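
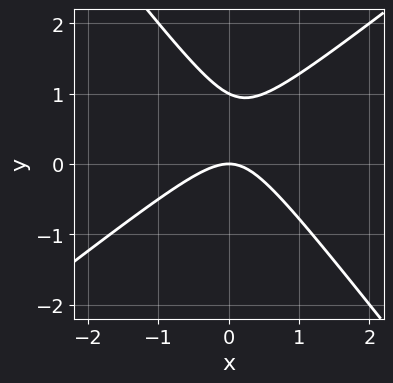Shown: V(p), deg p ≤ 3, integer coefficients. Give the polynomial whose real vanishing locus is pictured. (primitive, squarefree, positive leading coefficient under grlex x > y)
1. deg p = 2. The shape is more complex than any degree-1 curve.
2. Checking where it meets the axes: it meets the x-axis at x = 0 (among the integer gridlines); among the integer gridlines, it crosses the y-axis at y ∈ {0, 1}.
3. The integer polynomial consistent with all of this is the stated p.

2*x^2 - x*y - 2*y^2 + 2*y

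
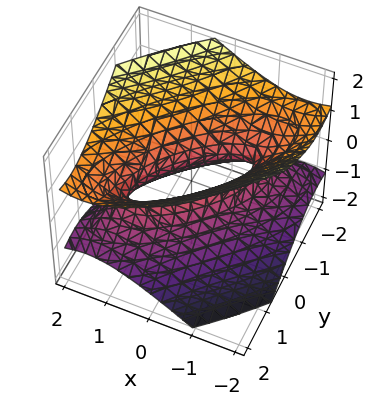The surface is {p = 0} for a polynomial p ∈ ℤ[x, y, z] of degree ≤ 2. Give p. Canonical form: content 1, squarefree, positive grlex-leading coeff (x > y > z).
2*x^2 - 3*x*y + 2*y^2 - 3*z^2 - 1

First, the degree is 2 — a generic line meets the surface in up to 2 points.
Next, reading off the gridlines: it misses every integer gridline on the z-axis.
Finally, assembling these constraints gives the stated polynomial.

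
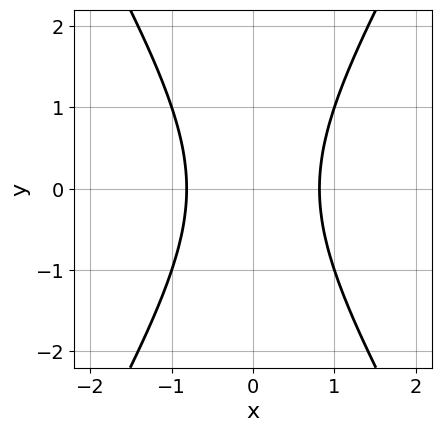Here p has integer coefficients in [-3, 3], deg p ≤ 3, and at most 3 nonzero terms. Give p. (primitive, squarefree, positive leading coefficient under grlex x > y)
(a) The degree is 2 — a generic line meets the curve in up to 2 points.
(b) Symmetries: mirror symmetry x ↦ −x ⇒ only even powers of x; mirror symmetry y ↦ −y ⇒ only even powers of y.
(c) Observable constraints: the curve avoids every integer y-axis point in the box.
(d) Assembling these constraints gives the stated polynomial.

3*x^2 - y^2 - 2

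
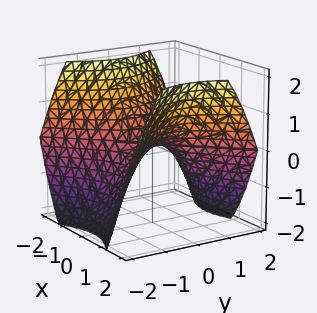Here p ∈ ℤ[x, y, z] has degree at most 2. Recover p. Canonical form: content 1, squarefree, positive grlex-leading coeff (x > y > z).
(a) deg p = 2. A saddle surface; a quadric.
(b) Symmetries: the y ↦ −y reflection is a symmetry, so y appears only in even powers; it's symmetric under x → −x, forcing even powers of x.
(c) Reading off the gridlines: it meets the y-axis at y = 0 (among the integer gridlines); it meets the x-axis at x = 0 (among the integer gridlines); one z-axis crossing is at z = 0.
(d) Assembling these constraints gives the stated polynomial.

2*x^2 - 2*y^2 - 3*z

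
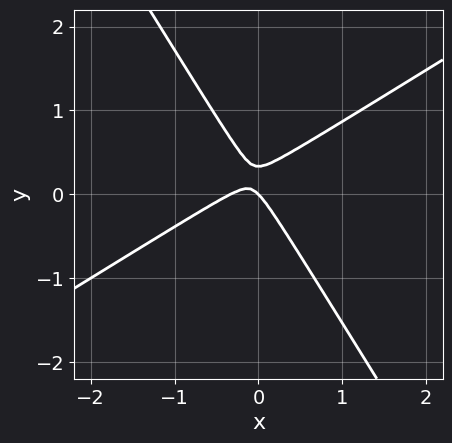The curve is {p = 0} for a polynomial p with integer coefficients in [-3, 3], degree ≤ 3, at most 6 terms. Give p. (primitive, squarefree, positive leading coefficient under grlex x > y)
deg p = 2. A generic line meets the curve in up to 2 points.
Reading off the gridlines: it crosses the x-axis at the gridline x = 0; it meets the y-axis at y = 0 (among the integer gridlines).
Putting this together gives p.

3*x^2 - 3*x*y - 3*y^2 + x + y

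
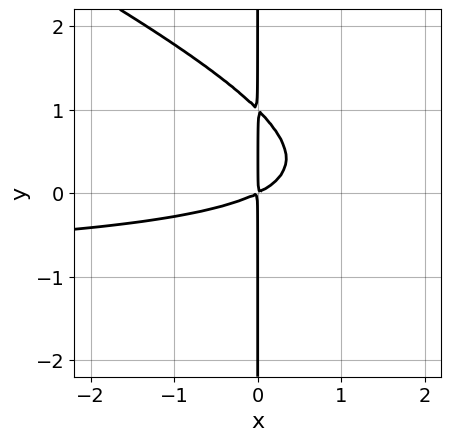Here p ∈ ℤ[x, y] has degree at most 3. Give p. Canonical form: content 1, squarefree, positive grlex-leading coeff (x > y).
1. Degree: no degree-2 curve has this shape, so deg p = 3.
2. From the visible intercepts: every point of the y-axis in the box is on the curve.
3. Solving for integer coefficients yields p as stated.

x^2*y + 2*x*y^2 + x^2 - 2*x*y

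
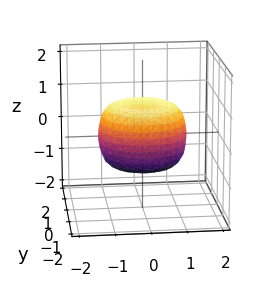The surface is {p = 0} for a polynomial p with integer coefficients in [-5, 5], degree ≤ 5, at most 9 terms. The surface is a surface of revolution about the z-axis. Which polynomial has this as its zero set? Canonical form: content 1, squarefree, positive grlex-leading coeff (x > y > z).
2*x^4 + 4*x^2*y^2 + 2*y^4 - 2*x^2 - 2*y^2 + 3*z^2 - 2

deg p = 4. A generic line meets the surface in up to 4 points.
Symmetries: rotational symmetry about the z-axis ⇒ p depends on x, y only through x² + y².
Checking where it meets the axes: a circular section at z = 0 has radius between 1 and 2.
The integer polynomial consistent with all of this is the stated p.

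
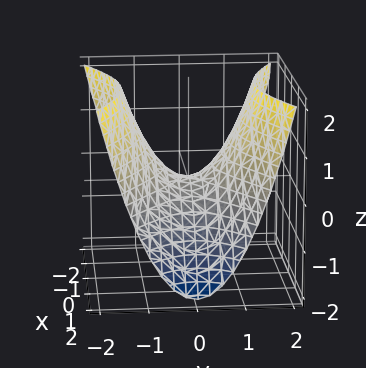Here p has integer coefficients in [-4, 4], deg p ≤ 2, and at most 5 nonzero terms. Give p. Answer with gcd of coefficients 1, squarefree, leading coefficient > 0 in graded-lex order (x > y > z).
Degree: a saddle surface; a quadric, so deg p = 2.
Symmetries: the x ↦ −x reflection is a symmetry, so x appears only in even powers; mirror symmetry y ↦ −y ⇒ only even powers of y.
Observable constraints: it crosses the z-axis at the gridline z = 0; it crosses the x-axis at the gridline x = 0; it meets the y-axis at y = 0 (among the integer gridlines).
The integer polynomial consistent with all of this is the stated p.

x^2 - 2*y^2 + 2*z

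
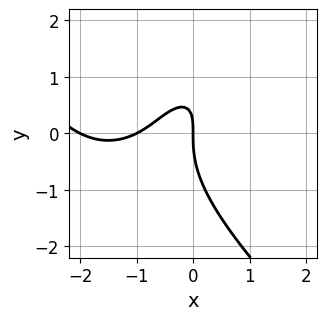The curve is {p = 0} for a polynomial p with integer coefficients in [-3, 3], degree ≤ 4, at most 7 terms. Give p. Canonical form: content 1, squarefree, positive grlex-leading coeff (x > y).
1. Degree: no degree-2 curve has this shape, so deg p = 3.
2. From the visible intercepts: it meets the y-axis at y = 0 (among the integer gridlines); the x-axis gridline crossings are at x ∈ {-2, -1, 0}.
3. The integer polynomial consistent with all of this is the stated p.

x^3 + y^3 + 3*x^2 - 2*x*y + 2*x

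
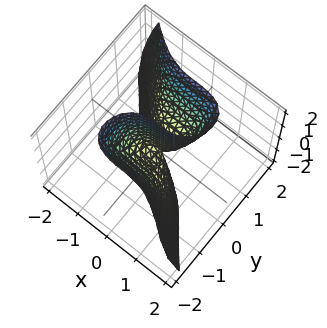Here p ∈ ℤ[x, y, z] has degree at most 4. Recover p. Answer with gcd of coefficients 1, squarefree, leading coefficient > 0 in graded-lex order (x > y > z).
First, degree: a generic line meets the surface in up to 3 points, so deg p = 3.
Then, from the visible intercepts: one y-axis crossing is at y = 0; the visible z-axis segment lies entirely on the surface; one x-axis crossing is at x = 0.
Finally, matching integer coefficients to the picture gives p.

x^3 + y^3 - y*z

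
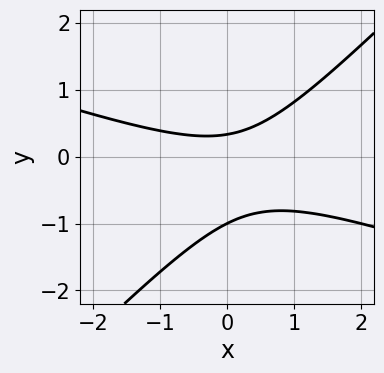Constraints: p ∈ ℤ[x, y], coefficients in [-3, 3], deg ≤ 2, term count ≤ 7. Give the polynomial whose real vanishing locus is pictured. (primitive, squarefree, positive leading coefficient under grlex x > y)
x^2 + 2*x*y - 3*y^2 - 2*y + 1

(a) Degree: a generic line meets the curve in up to 2 points, so deg p = 2.
(b) From the visible intercepts: it crosses the y-axis at the gridline y = -1; the curve avoids every integer x-axis point in the box.
(c) The integer polynomial consistent with all of this is the stated p.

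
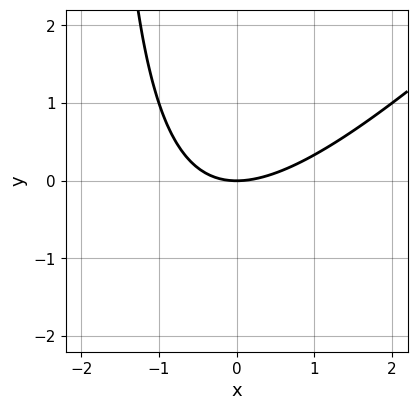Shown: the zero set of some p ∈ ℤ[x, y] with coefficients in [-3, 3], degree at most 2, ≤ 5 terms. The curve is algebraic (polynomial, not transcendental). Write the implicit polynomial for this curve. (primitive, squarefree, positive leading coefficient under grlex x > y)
x^2 - x*y - 2*y

First, deg p = 2. The shape is more complex than any degree-1 curve.
Then, against the integer gridlines: it meets the x-axis at x = 0 (among the integer gridlines); it meets the y-axis at y = 0 (among the integer gridlines).
Finally, fitting integer coefficients to these (and the overall shape) gives p.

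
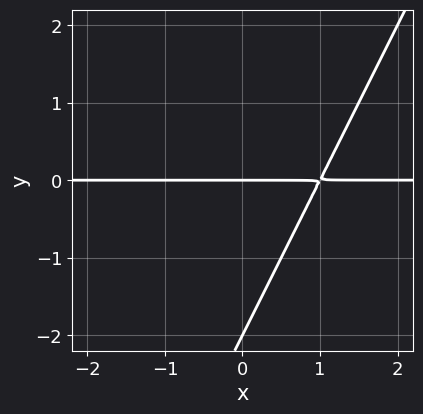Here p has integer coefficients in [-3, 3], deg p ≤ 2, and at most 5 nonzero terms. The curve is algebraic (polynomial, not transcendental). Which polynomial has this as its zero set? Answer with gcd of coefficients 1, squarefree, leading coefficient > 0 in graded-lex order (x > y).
First, the degree is 2 — a generic line meets the curve in up to 2 points.
Then, observable constraints: every point of the x-axis in the box is on the curve; the y-axis gridline crossings are at y ∈ {-2, 0}.
Finally, the integer polynomial consistent with all of this is the stated p.

2*x*y - y^2 - 2*y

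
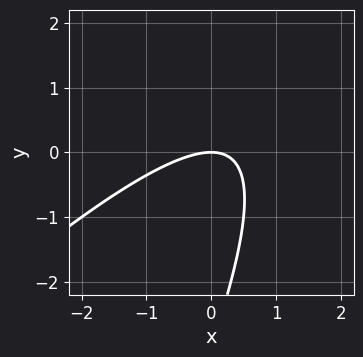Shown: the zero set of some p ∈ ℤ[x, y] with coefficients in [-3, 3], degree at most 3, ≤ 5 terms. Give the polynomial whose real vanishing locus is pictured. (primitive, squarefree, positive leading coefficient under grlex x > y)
2*x^2 - 3*x*y + y^2 + 3*y

First, deg p = 2. The shape is more complex than any degree-1 curve.
Next, from the axis intercepts and sections: it meets the x-axis at x = 0 (among the integer gridlines); it crosses the y-axis at the gridline y = 0.
Finally, matching integer coefficients to the picture gives p.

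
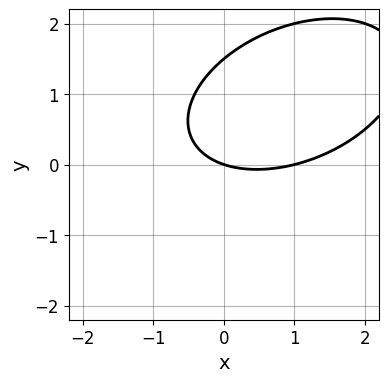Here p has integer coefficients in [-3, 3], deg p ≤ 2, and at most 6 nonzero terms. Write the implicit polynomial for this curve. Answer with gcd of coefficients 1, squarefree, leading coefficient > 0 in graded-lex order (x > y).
x^2 - x*y + 2*y^2 - x - 3*y

1. The degree is 2 — the shape is more complex than any degree-1 curve.
2. From the axis intercepts and sections: the x-axis gridline crossings are at x ∈ {0, 1}; one y-axis crossing is at y = 0.
3. Together with the visible shape, these determine p as stated.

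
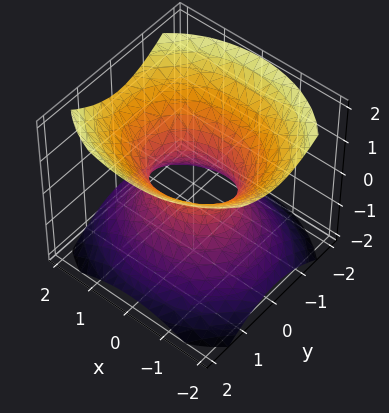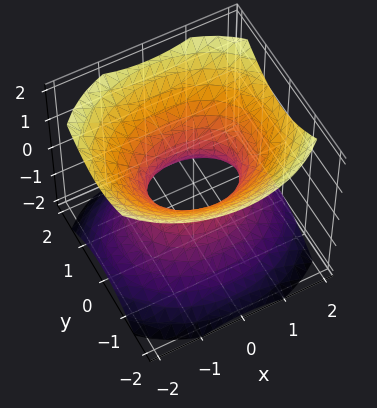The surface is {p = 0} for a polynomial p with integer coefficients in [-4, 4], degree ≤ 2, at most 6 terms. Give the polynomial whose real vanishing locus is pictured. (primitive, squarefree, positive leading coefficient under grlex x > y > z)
2*x^2 + 3*y^2 - 3*z^2 - 2

Degree: one connected sheet with a waist; a quadric, so deg p = 2.
Symmetries: mirror symmetry x ↦ −x ⇒ only even powers of x; the y ↦ −y reflection is a symmetry, so y appears only in even powers; the z ↦ −z reflection is a symmetry, so z appears only in even powers.
Checking where it meets the axes: no z-intercept at any integer in the box; among the integer gridlines, it crosses the x-axis at x ∈ {-1, 1}.
The integer polynomial consistent with all of this is the stated p.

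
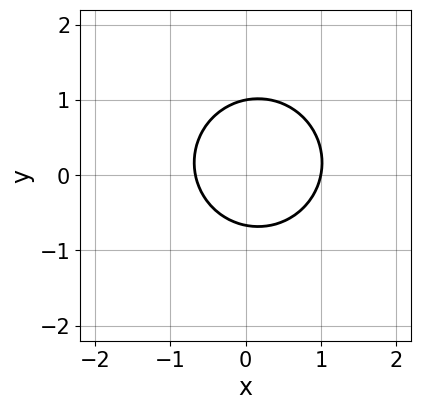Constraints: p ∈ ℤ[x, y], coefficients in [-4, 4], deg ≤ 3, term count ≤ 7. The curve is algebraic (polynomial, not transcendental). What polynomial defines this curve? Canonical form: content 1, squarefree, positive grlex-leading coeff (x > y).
First, degree: a generic line meets the curve in up to 2 points, so deg p = 2.
Then, from the visible intercepts: it meets the y-axis at y = 1 (among the integer gridlines); it crosses the x-axis at the gridline x = 1.
Finally, together with the visible shape, these determine p as stated.

3*x^2 + 3*y^2 - x - y - 2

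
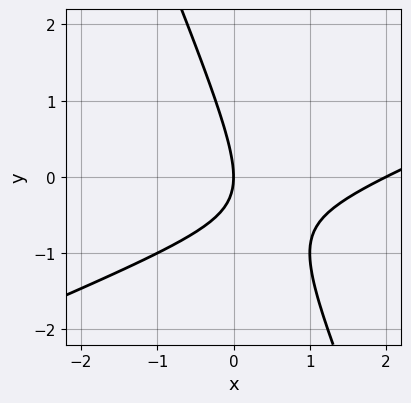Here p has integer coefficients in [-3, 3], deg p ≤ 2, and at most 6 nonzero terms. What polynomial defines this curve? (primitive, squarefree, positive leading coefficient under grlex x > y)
(a) The degree is 2 — a generic line meets the curve in up to 2 points.
(b) Checking where it meets the axes: among the integer gridlines, it crosses the x-axis at x ∈ {0, 2}; it meets the y-axis at y = 0 (among the integer gridlines).
(c) These observations pin down the coefficients.

x^2 - 2*x*y - y^2 - 2*x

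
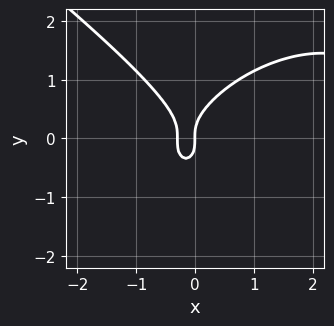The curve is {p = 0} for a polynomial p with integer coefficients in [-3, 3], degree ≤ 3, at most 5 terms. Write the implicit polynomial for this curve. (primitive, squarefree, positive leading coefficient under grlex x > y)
x^3 + 2*y^3 - 3*x^2 - x

1. Degree: a generic line meets the curve in up to 3 points, so deg p = 3.
2. Observable constraints: one y-axis crossing is at y = 0; it crosses the x-axis at the gridline x = 0.
3. Putting this together gives p.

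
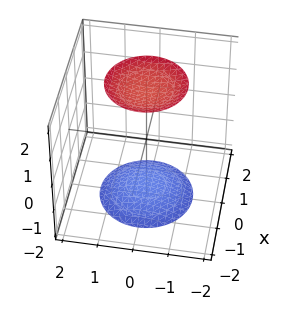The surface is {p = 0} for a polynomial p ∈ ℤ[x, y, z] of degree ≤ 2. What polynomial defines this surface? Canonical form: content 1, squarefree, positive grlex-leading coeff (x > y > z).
(a) There are 2 components.
(b) Degree: two sheets facing apart; a quadric, so deg p = 2.
(c) Symmetries: mirror symmetry z ↦ −z ⇒ only even powers of z; rotational symmetry about the z-axis ⇒ p depends on x, y only through x² + y².
(d) From the axis intercepts and sections: the surface avoids every integer x-axis point in the box; a circular section at z = 2 has radius exactly 1; no y-intercept at any integer in the box.
(e) Matching integer coefficients to the picture gives p.

x^2 + y^2 - z^2 + 3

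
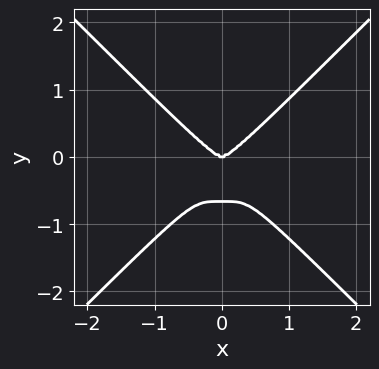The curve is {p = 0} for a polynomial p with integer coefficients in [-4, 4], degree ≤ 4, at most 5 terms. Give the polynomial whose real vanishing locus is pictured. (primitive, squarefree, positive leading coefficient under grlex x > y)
3*x^4 - 3*y^4 - 2*y^3

deg p = 4.
Symmetries: it's symmetric under x → −x, forcing even powers of x.
Reading off the gridlines: one x-axis crossing is at x = 0; it crosses the y-axis at the gridline y = 0.
The integer polynomial consistent with all of this is the stated p.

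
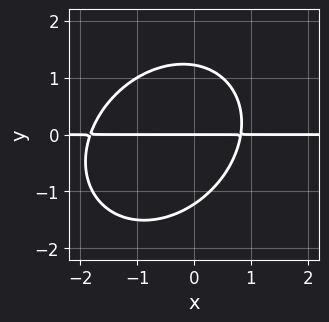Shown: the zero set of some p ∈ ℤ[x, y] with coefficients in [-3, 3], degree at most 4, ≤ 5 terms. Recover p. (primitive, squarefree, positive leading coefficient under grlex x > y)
2*x^2*y - x*y^2 + 2*y^3 + 2*x*y - 3*y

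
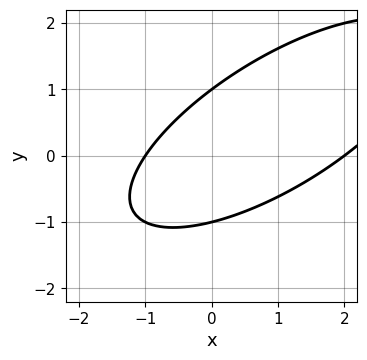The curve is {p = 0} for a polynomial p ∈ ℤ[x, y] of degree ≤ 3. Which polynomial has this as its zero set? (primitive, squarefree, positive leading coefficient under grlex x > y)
x^2 - 2*x*y + 2*y^2 - x - 2

First, the degree is 2 — no degree-1 curve has this shape.
Next, reading off the gridlines: among the integer gridlines, it crosses the y-axis at y ∈ {-1, 1}; among the integer gridlines, it crosses the x-axis at x ∈ {-1, 2}.
Finally, solving for integer coefficients yields p as stated.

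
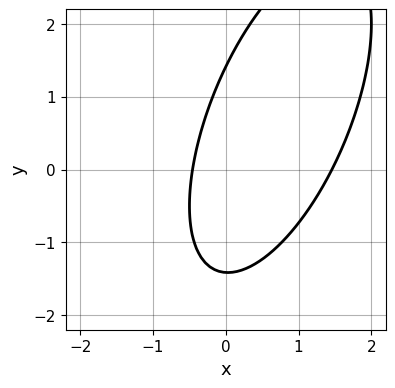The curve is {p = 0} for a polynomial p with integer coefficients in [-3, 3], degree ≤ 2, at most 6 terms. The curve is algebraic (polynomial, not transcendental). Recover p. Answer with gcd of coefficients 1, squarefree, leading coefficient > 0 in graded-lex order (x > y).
(a) Degree: the shape is more complex than any degree-1 curve, so deg p = 2.
(b) Matching integer coefficients to the picture gives p.

3*x^2 - 2*x*y + y^2 - 3*x - 2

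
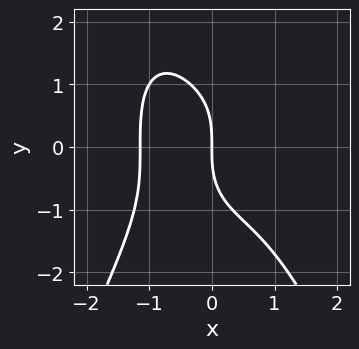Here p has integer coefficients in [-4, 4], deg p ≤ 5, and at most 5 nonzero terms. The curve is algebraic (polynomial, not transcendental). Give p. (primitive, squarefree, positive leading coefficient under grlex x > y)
2*x^4 + y^3 + 3*x

1. Degree: the shape is more complex than any degree-3 curve, so deg p = 4.
2. Observable constraints: one y-axis crossing is at y = 0; it crosses the x-axis at the gridline x = 0.
3. These observations pin down the coefficients.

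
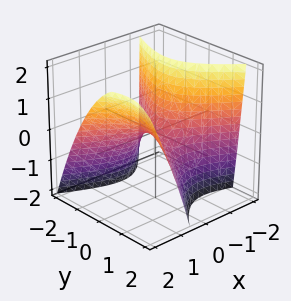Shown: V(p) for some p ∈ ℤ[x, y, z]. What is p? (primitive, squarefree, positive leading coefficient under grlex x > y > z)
1. deg p = 2. The shape is more complex than any degree-1 surface.
2. Checking where it meets the axes: it crosses the z-axis at the gridline z = 0; it crosses the y-axis at the gridline y = 0; it meets the x-axis at x = 0 (among the integer gridlines).
3. Solving for integer coefficients yields p as stated.

3*x^2 + 3*x*y - 2*x*z - 3*y^2 - 3*z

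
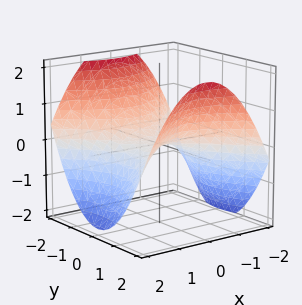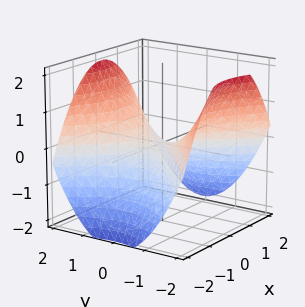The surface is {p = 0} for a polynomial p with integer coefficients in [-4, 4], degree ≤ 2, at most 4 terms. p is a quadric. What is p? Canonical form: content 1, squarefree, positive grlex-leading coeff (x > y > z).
x^2 - y^2 + 2*z

1. The degree is 2 — a saddle surface; a quadric.
2. Symmetries: mirror symmetry y ↦ −y ⇒ only even powers of y; the x ↦ −x reflection is a symmetry, so x appears only in even powers.
3. Reading off the gridlines: it crosses the z-axis at the gridline z = 0; it meets the y-axis at y = 0 (among the integer gridlines); one x-axis crossing is at x = 0.
4. Matching integer coefficients to the picture gives p.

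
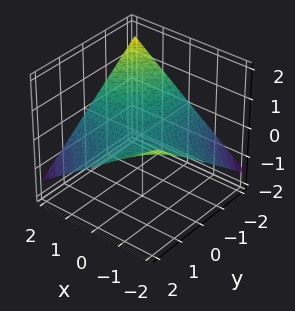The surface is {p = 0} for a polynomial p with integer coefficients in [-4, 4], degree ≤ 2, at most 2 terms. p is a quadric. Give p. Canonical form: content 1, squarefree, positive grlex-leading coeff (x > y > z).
x*y + 3*z

(a) Degree: a saddle surface; a quadric, so deg p = 2.
(b) Checking where it meets the axes: it crosses the z-axis at the gridline z = 0; the visible y-axis segment lies entirely on the surface; every point of the x-axis in the box is on the surface.
(c) Putting this together gives p.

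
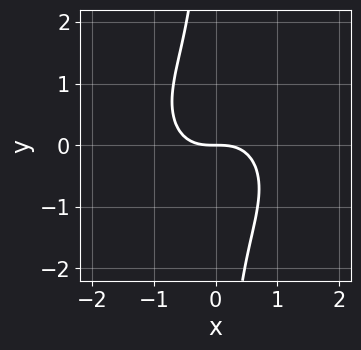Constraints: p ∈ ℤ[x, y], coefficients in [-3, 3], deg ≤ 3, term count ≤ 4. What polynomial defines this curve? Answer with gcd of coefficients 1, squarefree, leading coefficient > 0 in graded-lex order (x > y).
x^3 + x*y^2 + y

(a) Degree: a generic line meets the curve in up to 3 points, so deg p = 3.
(b) Against the integer gridlines: it meets the y-axis at y = 0 (among the integer gridlines); one x-axis crossing is at x = 0.
(c) Together with the visible shape, these determine p as stated.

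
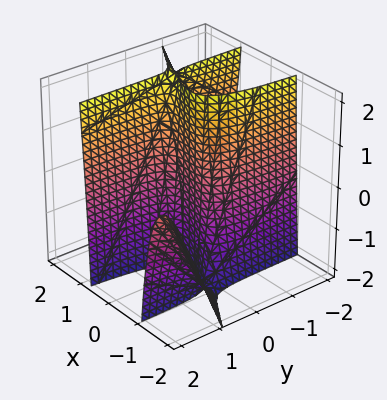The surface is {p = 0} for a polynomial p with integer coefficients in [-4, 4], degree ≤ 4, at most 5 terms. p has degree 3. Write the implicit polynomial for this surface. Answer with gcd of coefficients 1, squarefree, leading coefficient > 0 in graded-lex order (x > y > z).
2*x^3 + 3*x^2*y - x^2*z - 3*y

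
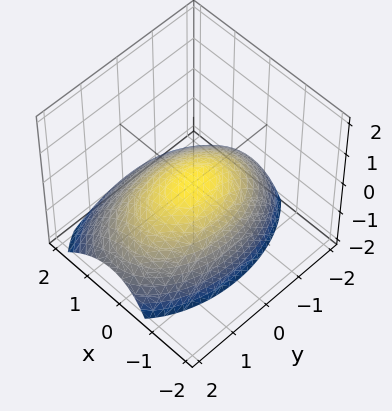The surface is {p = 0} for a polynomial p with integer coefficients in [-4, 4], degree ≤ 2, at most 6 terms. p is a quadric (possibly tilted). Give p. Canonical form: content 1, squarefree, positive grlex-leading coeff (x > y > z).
(a) The degree is 2 — a generic line meets the surface in up to 2 points.
(b) From the axis intercepts and sections: it crosses the x-axis at the gridline x = 0; one y-axis crossing is at y = 0.
(c) Matching integer coefficients to the picture gives p.

2*x^2 + x*z + y^2 + 3*z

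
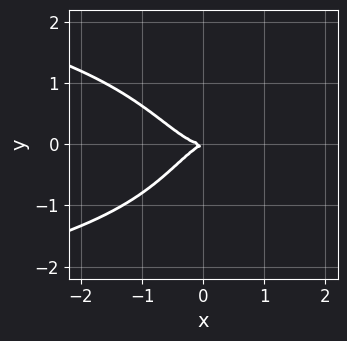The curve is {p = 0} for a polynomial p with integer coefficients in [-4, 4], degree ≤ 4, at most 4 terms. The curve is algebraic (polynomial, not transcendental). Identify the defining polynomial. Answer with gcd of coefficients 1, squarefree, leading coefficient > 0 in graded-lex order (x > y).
3*x^2*y^2 + 3*x^3 - x*y + 3*y^2

(a) Degree: a generic line meets the curve in up to 4 points, so deg p = 4.
(b) From the axis intercepts and sections: it meets the x-axis at x = 0 (among the integer gridlines); one y-axis crossing is at y = 0.
(c) Assembling these constraints gives the stated polynomial.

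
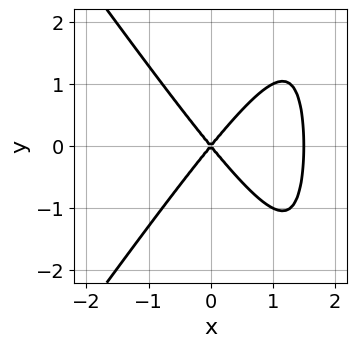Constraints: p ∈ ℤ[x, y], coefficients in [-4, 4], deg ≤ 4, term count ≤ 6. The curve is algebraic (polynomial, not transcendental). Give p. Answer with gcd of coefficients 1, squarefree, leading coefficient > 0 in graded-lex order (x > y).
Degree: a generic line meets the curve in up to 3 points, so deg p = 3.
Symmetries: it's symmetric under y → −y, forcing even powers of y.
Reading off the gridlines: it meets the x-axis at x = 0 (among the integer gridlines); it meets the y-axis at y = 0 (among the integer gridlines).
Together with the visible shape, these determine p as stated.

2*x^3 - x*y^2 - 3*x^2 + 2*y^2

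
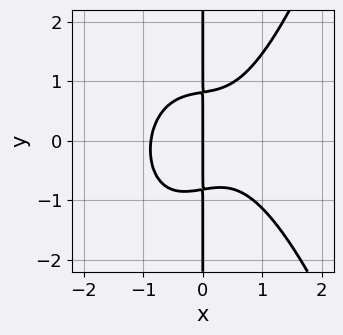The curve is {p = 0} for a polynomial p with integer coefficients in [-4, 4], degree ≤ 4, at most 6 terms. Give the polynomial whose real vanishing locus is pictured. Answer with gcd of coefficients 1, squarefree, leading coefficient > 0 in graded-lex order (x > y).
(a) deg p = 4.
(b) Against the integer gridlines: the visible y-axis segment lies entirely on the curve; it crosses the x-axis at the gridline x = 0.
(c) These observations pin down the coefficients.

3*x^4 + x^2*y - 3*x*y^2 + 2*x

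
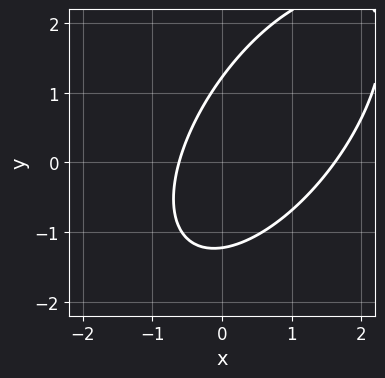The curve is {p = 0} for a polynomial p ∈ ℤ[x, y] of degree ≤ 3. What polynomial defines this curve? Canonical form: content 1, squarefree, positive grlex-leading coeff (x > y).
1. Degree: the shape is more complex than any degree-1 curve, so deg p = 2.
2. The integer polynomial consistent with all of this is the stated p.

3*x^2 - 3*x*y + 2*y^2 - 3*x - 3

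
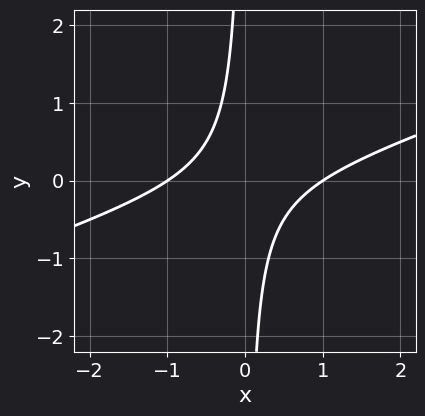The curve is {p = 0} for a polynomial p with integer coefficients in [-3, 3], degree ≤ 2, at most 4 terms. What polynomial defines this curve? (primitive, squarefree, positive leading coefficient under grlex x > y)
deg p = 2. No degree-1 curve has this shape.
Checking where it meets the axes: the x-axis gridline crossings are at x ∈ {-1, 1}; it misses every integer gridline on the y-axis.
Solving for integer coefficients yields p as stated.

x^2 - 3*x*y - 1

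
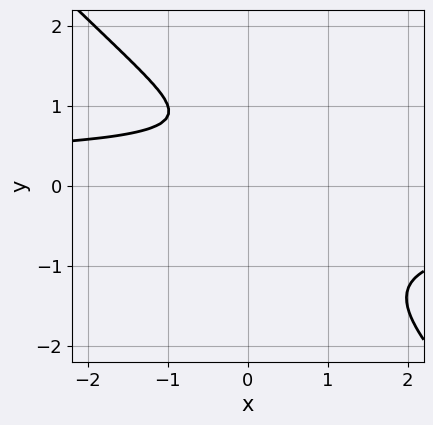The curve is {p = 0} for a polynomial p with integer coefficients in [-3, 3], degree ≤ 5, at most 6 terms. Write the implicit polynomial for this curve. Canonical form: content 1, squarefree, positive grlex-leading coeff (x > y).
3*x*y^3 + 3*y^4 - 2*y + 2

(a) deg p = 4. No degree-3 curve has this shape.
(b) Against the integer gridlines: no x-intercept at any integer in the box; it misses every integer gridline on the y-axis.
(c) Matching integer coefficients to the picture gives p.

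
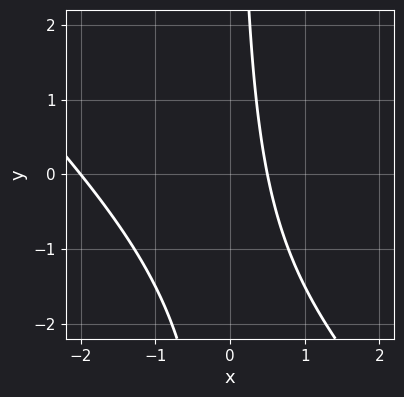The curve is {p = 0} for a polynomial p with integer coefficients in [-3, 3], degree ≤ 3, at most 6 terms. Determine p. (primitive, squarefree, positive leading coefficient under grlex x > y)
1. Degree: a generic line meets the curve in up to 2 points, so deg p = 2.
2. Against the integer gridlines: no y-intercept at any integer in the box; it meets the x-axis at x = -2 (among the integer gridlines).
3. Putting this together gives p.

2*x^2 + 2*x*y + 3*x - 2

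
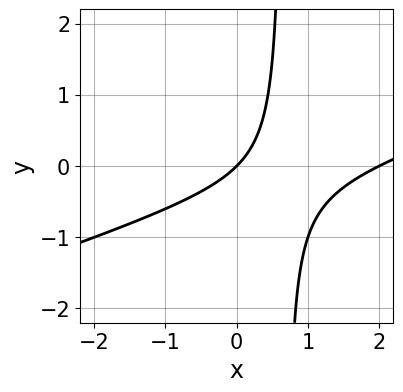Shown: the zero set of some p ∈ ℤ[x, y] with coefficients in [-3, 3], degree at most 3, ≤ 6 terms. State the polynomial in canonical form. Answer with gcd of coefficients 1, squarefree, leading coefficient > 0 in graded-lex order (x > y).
x^2 - 3*x*y - 2*x + 2*y

The degree is 2 — no degree-1 curve has this shape.
Against the integer gridlines: the x-axis gridline crossings are at x ∈ {0, 2}; it meets the y-axis at y = 0 (among the integer gridlines).
Putting this together gives p.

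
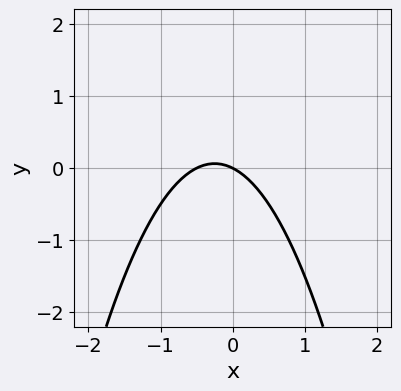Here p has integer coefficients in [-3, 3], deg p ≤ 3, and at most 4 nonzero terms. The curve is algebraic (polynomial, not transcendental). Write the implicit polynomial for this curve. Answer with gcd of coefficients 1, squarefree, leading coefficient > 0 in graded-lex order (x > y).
2*x^2 + x + 2*y

(a) Degree: a generic line meets the curve in up to 2 points, so deg p = 2.
(b) Reading off the gridlines: it crosses the x-axis at the gridline x = 0; it crosses the y-axis at the gridline y = 0.
(c) These observations pin down the coefficients.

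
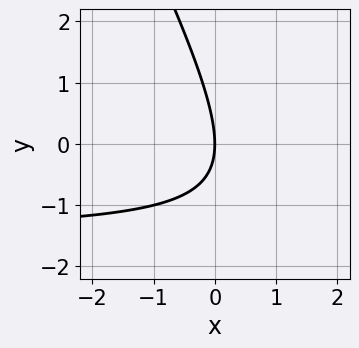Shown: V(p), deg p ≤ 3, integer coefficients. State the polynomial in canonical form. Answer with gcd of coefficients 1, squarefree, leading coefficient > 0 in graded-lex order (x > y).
2*x*y + y^2 + 3*x

First, deg p = 2. No degree-1 curve has this shape.
Then, checking where it meets the axes: it crosses the x-axis at the gridline x = 0; one y-axis crossing is at y = 0.
Finally, solving for integer coefficients yields p as stated.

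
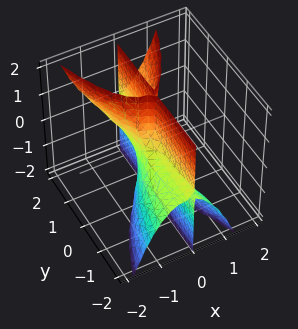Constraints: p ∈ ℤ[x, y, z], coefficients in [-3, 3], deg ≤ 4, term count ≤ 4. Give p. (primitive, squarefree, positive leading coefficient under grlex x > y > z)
(a) There are 3 components. They look like related sheets of one shape, so recover p as a whole.
(b) deg p = 3. The shape is more complex than any degree-2 surface.
(c) Against the integer gridlines: the visible y-axis segment lies entirely on the surface; the visible z-axis segment lies entirely on the surface.
(d) The integer polynomial consistent with all of this is the stated p.

2*x^3 - x*y*z + x^2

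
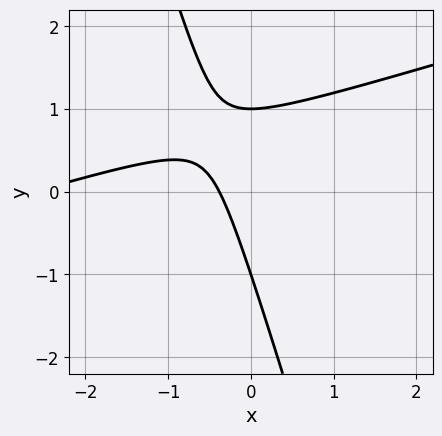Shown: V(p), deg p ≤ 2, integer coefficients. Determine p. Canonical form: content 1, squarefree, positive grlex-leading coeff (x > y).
x^2 - 3*x*y - y^2 + 3*x + 1

(a) Degree: no degree-1 curve has this shape, so deg p = 2.
(b) Observable constraints: the y-axis gridline crossings are at y ∈ {-1, 1}.
(c) Fitting integer coefficients to these (and the overall shape) gives p.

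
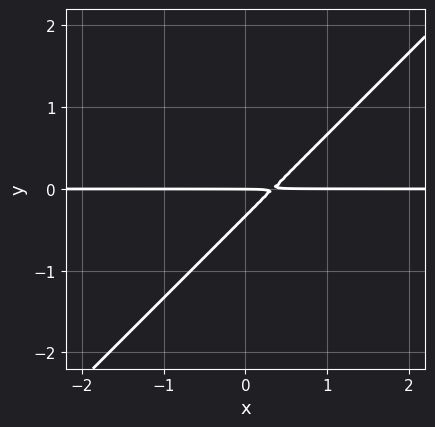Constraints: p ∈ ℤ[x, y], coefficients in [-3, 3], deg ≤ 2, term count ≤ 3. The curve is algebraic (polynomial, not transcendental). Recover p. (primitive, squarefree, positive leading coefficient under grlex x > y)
The degree is 2 — a generic line meets the curve in up to 2 points.
Observable constraints: one y-axis crossing is at y = 0; the visible x-axis segment lies entirely on the curve.
The integer polynomial consistent with all of this is the stated p.

3*x*y - 3*y^2 - y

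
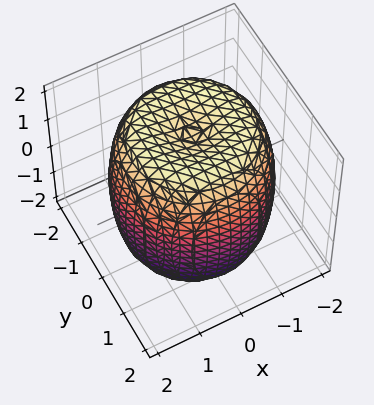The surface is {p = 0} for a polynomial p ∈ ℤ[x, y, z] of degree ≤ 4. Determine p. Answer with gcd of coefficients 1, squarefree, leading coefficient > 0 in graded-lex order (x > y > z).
First, degree: the shape is more complex than any degree-3 surface, so deg p = 4.
Next, symmetries: rotational symmetry about the z-axis ⇒ p depends on x, y only through x² + y².
Next, checking where it meets the axes: a circular section at z = 0 has radius between 1 and 2.
Finally, putting this together gives p.

x^4 + 2*x^2*y^2 + y^4 - 2*x^2 - 2*y^2 + z^2 - 3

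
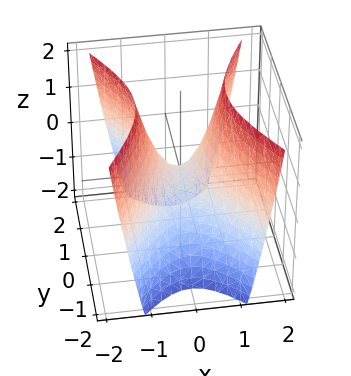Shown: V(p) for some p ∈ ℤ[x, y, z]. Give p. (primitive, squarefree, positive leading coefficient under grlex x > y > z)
2*x^2 - y^2 - z

(a) deg p = 2. A saddle surface; a quadric.
(b) Symmetries: mirror symmetry x ↦ −x ⇒ only even powers of x; the y ↦ −y reflection is a symmetry, so y appears only in even powers.
(c) Checking where it meets the axes: one x-axis crossing is at x = 0; it crosses the y-axis at the gridline y = 0.
(d) Assembling these constraints gives the stated polynomial.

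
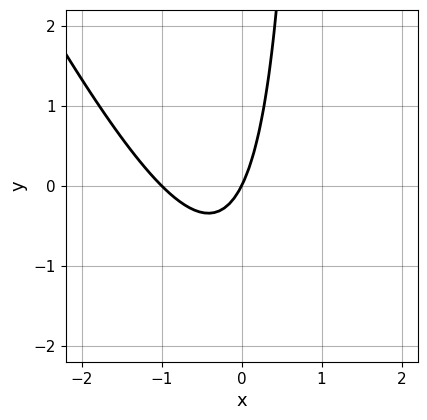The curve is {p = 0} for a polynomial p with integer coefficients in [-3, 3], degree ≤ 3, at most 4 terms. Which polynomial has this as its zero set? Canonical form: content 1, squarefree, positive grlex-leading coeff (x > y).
1. Degree: a generic line meets the curve in up to 2 points, so deg p = 2.
2. From the axis intercepts and sections: the x-axis gridline crossings are at x ∈ {-1, 0}; it crosses the y-axis at the gridline y = 0.
3. The integer polynomial consistent with all of this is the stated p.

2*x^2 + x*y + 2*x - y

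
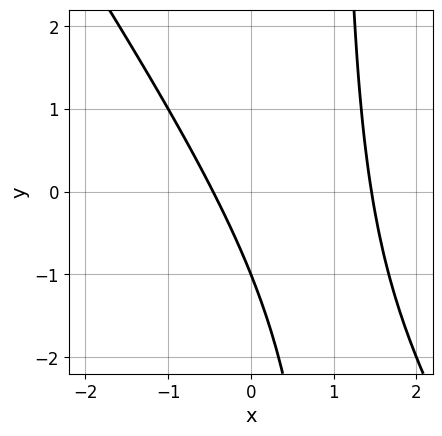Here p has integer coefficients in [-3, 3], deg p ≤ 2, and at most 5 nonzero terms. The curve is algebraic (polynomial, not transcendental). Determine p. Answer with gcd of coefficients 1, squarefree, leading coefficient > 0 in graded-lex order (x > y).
Degree: the shape is more complex than any degree-1 curve, so deg p = 2.
Observable constraints: it crosses the y-axis at the gridline y = -1.
These observations pin down the coefficients.

3*x^2 + 2*x*y - 3*x - 2*y - 2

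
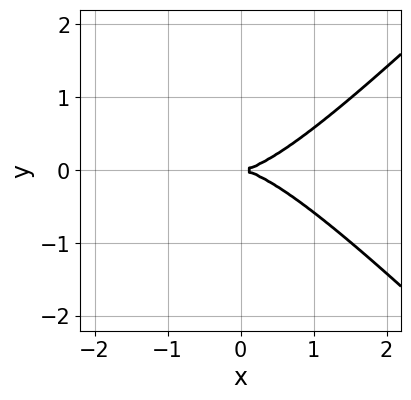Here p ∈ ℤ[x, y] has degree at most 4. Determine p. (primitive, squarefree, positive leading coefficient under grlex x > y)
(a) The degree is 3 — no degree-2 curve has this shape.
(b) Symmetries: the y ↦ −y reflection is a symmetry, so y appears only in even powers.
(c) Against the integer gridlines: one y-axis crossing is at y = 0; it crosses the x-axis at the gridline x = 0.
(d) Assembling these constraints gives the stated polynomial.

x^3 - x*y^2 - 2*y^2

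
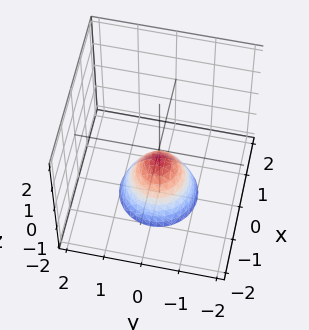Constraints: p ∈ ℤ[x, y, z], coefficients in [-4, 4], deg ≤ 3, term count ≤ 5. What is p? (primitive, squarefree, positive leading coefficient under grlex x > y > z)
First, deg p = 2.
Next, by symmetry, every cross-section ⟂ z is a circle, so x, y appear only via x² + y².
Then, checking where it meets the axes: it misses every integer gridline on the y-axis; the surface avoids every integer x-axis point in the box.
Finally, putting this together gives p.

3*x^2 + 3*y^2 + 2*z + 1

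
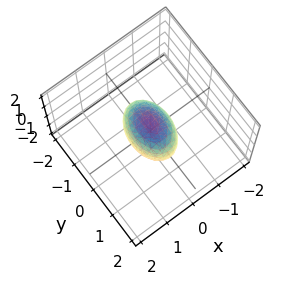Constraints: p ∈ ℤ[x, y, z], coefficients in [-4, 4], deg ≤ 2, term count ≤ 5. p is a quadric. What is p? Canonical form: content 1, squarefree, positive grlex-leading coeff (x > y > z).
2*x^2 + y^2 + z^2 - 1

The degree is 2 — a closed, bounded, convex surface; a quadric.
Symmetries: mirror symmetry x ↦ −x ⇒ only even powers of x; it's symmetric under y → −y, forcing even powers of y; it's symmetric under z → −z, forcing even powers of z.
Observable constraints: the z-axis gridline crossings are at z ∈ {-1, 1}; among the integer gridlines, it crosses the y-axis at y ∈ {-1, 1}.
Assembling these constraints gives the stated polynomial.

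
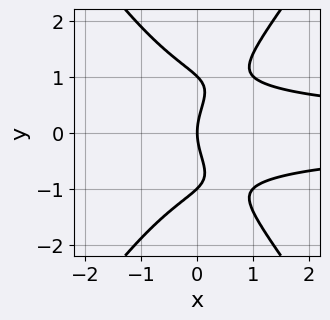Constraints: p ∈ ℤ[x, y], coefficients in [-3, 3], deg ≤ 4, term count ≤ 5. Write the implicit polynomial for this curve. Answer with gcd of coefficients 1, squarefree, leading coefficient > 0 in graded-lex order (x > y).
2*x^2*y^2 - y^4 + y^2 - 2*x

1. The degree is 4 — a generic line meets the curve in up to 4 points.
2. Symmetries: the y ↦ −y reflection is a symmetry, so y appears only in even powers.
3. Checking where it meets the axes: the y-axis gridline crossings are at y ∈ {-1, 0, 1}; it meets the x-axis at x = 0 (among the integer gridlines).
4. Solving for integer coefficients yields p as stated.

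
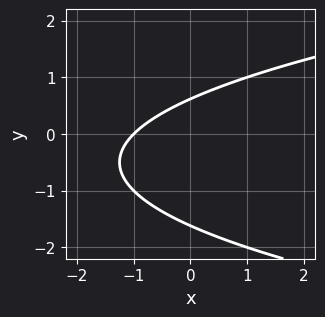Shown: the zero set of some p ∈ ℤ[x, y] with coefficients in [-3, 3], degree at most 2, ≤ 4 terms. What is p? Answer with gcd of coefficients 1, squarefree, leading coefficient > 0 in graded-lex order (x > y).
(a) deg p = 2. The shape is more complex than any degree-1 curve.
(b) Reading off the gridlines: it crosses the x-axis at the gridline x = -1.
(c) Together with the visible shape, these determine p as stated.

y^2 - x + y - 1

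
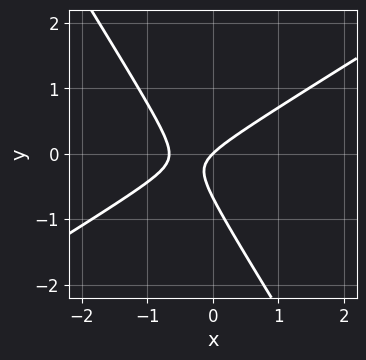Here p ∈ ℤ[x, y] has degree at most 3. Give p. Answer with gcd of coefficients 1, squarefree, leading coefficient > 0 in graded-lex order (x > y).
3*x^2 - 3*x*y - 3*y^2 + 2*x - 2*y

1. The degree is 2 — a generic line meets the curve in up to 2 points.
2. From the visible intercepts: one y-axis crossing is at y = 0; it meets the x-axis at x = 0 (among the integer gridlines).
3. Putting this together gives p.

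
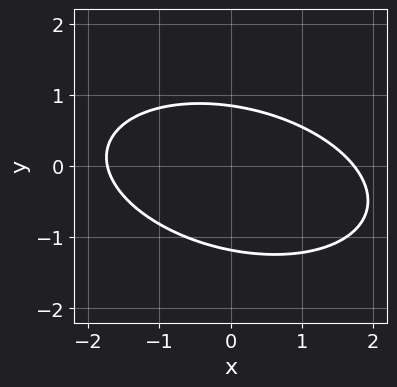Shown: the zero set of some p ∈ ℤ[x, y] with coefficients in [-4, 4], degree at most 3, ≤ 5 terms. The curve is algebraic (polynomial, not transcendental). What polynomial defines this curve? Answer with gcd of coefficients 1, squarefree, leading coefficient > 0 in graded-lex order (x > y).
First, degree: a generic line meets the curve in up to 2 points, so deg p = 2.
Finally, putting this together gives p.

x^2 + x*y + 3*y^2 + y - 3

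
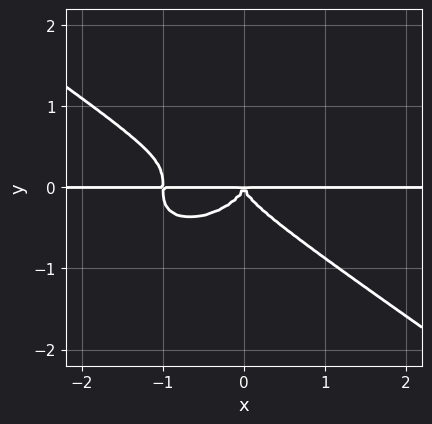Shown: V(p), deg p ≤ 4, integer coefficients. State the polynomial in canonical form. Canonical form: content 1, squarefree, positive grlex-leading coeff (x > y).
1. deg p = 4. A generic line meets the curve in up to 4 points.
2. From the axis intercepts and sections: every point of the x-axis in the box is on the curve.
3. Fitting integer coefficients to these (and the overall shape) gives p.

x^3*y + 3*y^4 + x^2*y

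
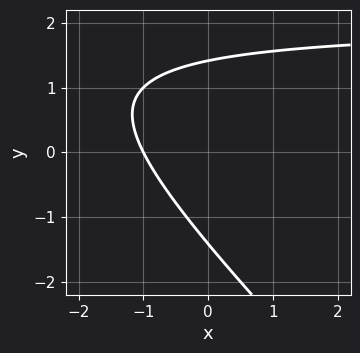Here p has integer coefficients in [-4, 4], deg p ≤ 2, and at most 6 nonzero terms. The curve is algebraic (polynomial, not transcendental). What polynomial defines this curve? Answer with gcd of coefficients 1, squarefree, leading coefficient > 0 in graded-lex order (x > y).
The degree is 2 — the shape is more complex than any degree-1 curve.
Checking where it meets the axes: it crosses the x-axis at the gridline x = -1.
Solving for integer coefficients yields p as stated.

x*y + y^2 - 2*x - 2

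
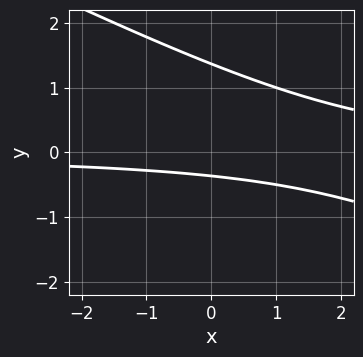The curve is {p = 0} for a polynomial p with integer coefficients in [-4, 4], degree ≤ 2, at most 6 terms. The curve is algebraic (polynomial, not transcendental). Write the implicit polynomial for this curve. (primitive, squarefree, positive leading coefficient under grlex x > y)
(a) The degree is 2 — no degree-1 curve has this shape.
(b) From the axis intercepts and sections: the curve avoids every integer x-axis point in the box.
(c) Matching integer coefficients to the picture gives p.

x*y + 2*y^2 - 2*y - 1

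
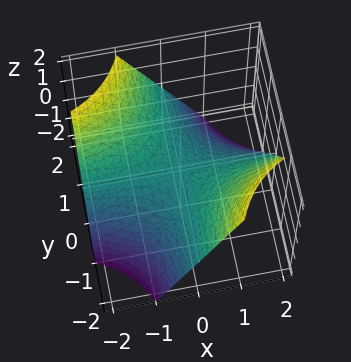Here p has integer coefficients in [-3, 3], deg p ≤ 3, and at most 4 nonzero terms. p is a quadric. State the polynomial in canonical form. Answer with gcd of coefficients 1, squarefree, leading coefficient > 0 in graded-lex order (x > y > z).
(a) The degree is 2 — a hyperbolic paraboloid; a quadric.
(b) Reading off the gridlines: the visible y-axis segment lies entirely on the surface; every point of the x-axis in the box is on the surface; it meets the z-axis at z = 0 (among the integer gridlines).
(c) Matching integer coefficients to the picture gives p.

x*y + z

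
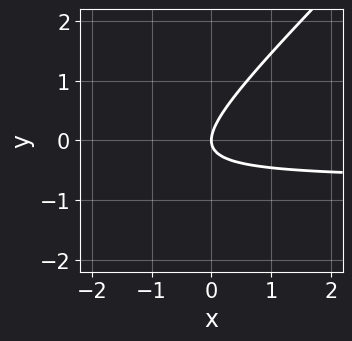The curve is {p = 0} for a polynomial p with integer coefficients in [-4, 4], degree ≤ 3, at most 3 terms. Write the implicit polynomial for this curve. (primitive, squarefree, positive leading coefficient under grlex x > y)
3*x*y - 3*y^2 + 2*x

deg p = 2.
Checking where it meets the axes: it meets the y-axis at y = 0 (among the integer gridlines); it crosses the x-axis at the gridline x = 0.
Solving for integer coefficients yields p as stated.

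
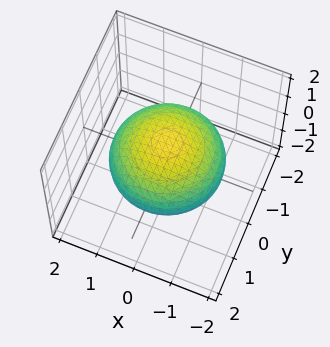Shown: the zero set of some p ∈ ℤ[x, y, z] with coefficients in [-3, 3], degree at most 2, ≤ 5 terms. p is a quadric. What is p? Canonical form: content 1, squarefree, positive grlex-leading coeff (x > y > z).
1. deg p = 2. A closed, bounded, convex surface; a quadric.
2. Symmetries: mirror symmetry z ↦ −z ⇒ only even powers of z; every cross-section ⟂ z is a circle, so x, y appear only via x² + y².
3. From the visible intercepts: the z-axis gridline crossings are at z ∈ {-1, 1}; a circular section at z = 0 has radius between 1 and 2.
4. Assembling these constraints gives the stated polynomial.

x^2 + y^2 + 2*z^2 - 2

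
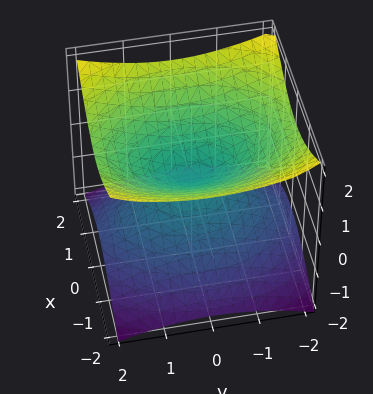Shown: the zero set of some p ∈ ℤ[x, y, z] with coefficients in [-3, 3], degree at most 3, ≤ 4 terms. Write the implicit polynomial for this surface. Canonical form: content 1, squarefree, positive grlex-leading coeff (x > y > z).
Degree: a double cone through the origin; a quadric, so deg p = 2.
Symmetries: mirror symmetry z ↦ −z ⇒ only even powers of z; mirror symmetry x ↦ −x ⇒ only even powers of x; the y ↦ −y reflection is a symmetry, so y appears only in even powers.
Observable constraints: one y-axis crossing is at y = 0; it crosses the z-axis at the gridline z = 0.
Assembling these constraints gives the stated polynomial.

2*x^2 + y^2 - 3*z^2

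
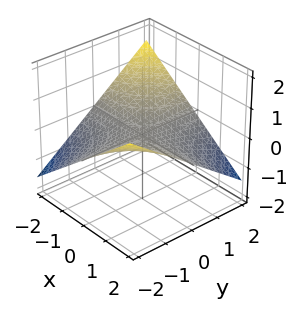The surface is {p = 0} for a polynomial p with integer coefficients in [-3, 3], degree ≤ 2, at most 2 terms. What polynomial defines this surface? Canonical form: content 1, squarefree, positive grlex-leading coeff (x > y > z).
x*y + 3*z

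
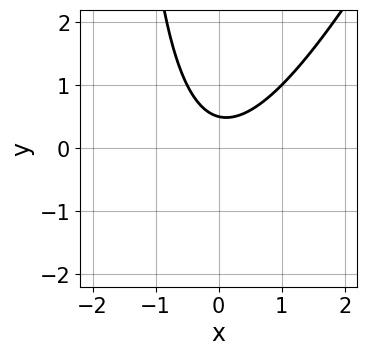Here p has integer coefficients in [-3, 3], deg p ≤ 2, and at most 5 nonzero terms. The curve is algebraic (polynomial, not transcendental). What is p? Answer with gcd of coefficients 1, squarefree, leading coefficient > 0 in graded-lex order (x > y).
(a) deg p = 2.
(b) Reading off the gridlines: it misses every integer gridline on the x-axis.
(c) Matching integer coefficients to the picture gives p.

2*x^2 - x*y - 2*y + 1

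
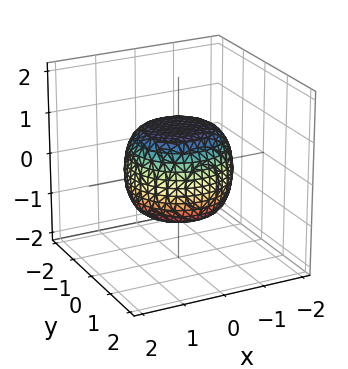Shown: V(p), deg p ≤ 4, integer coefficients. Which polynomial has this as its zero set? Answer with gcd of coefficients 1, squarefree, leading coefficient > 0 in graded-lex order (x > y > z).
2*x^4 + 4*x^2*y^2 + 2*y^4 - x^2 - y^2 + 3*z^2 - 3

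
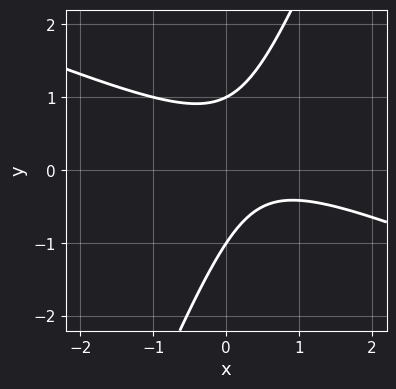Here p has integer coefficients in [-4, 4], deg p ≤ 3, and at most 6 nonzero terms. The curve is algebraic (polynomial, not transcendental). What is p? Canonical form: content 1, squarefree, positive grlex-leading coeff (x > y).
1. deg p = 2. The shape is more complex than any degree-1 curve.
2. From the visible intercepts: it misses every integer gridline on the x-axis; the y-axis gridline crossings are at y ∈ {-1, 1}.
3. Putting this together gives p.

x^2 + 2*x*y - y^2 - x + 1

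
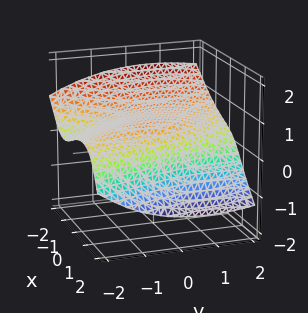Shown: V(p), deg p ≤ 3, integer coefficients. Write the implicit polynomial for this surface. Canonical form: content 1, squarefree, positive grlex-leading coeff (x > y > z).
x^3 + y^2*z + 3*z^3 + x*y - 2

First, deg p = 3. No degree-2 surface has this shape.
Then, against the integer gridlines: the surface avoids every integer y-axis point in the box.
Finally, together with the visible shape, these determine p as stated.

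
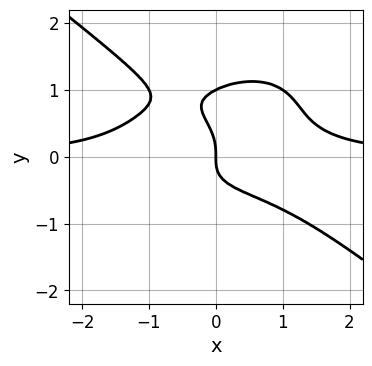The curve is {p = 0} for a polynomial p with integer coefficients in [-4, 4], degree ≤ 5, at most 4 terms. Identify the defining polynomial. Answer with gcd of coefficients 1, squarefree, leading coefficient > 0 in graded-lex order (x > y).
x^3*y + 2*y^4 - 2*y^3 - x

First, deg p = 4. No degree-3 curve has this shape.
Next, observable constraints: one x-axis crossing is at x = 0; the y-axis gridline crossings are at y ∈ {0, 1}.
Finally, matching integer coefficients to the picture gives p.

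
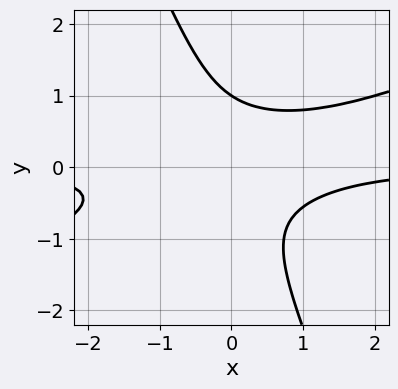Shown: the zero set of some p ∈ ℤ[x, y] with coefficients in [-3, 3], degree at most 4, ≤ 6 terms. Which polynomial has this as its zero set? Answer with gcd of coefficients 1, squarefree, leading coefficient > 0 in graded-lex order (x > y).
x^2*y - 2*x*y^2 - y^3 + 1

deg p = 3. No degree-2 curve has this shape.
Against the integer gridlines: no x-intercept at any integer in the box; it meets the y-axis at y = 1 (among the integer gridlines).
The integer polynomial consistent with all of this is the stated p.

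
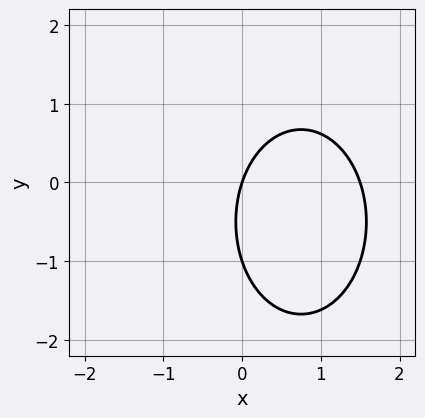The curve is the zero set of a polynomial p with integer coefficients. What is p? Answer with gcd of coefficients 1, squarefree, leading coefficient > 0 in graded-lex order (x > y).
2*x^2 + y^2 - 3*x + y

1. Degree: the shape is more complex than any degree-1 curve, so deg p = 2.
2. Against the integer gridlines: it meets the x-axis at x = 0 (among the integer gridlines); among the integer gridlines, it crosses the y-axis at y ∈ {-1, 0}.
3. Putting this together gives p.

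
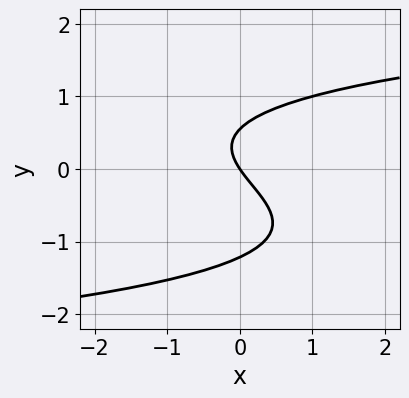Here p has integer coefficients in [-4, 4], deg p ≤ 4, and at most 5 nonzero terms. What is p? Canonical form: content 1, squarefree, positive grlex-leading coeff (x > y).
3*y^3 + 2*y^2 - 3*x - 2*y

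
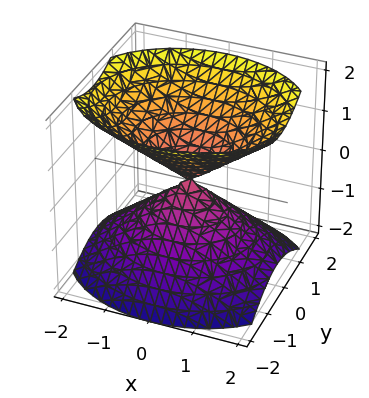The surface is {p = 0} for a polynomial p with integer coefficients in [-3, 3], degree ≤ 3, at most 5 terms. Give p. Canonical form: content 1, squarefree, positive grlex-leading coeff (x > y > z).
2*x^2 + 3*y^2 - 3*z^2

1. I count 2 distinct pieces. Treating them together as one polynomial.
2. The degree is 2 — a double cone through the origin; a quadric.
3. Symmetries: mirror symmetry x ↦ −x ⇒ only even powers of x; the y ↦ −y reflection is a symmetry, so y appears only in even powers; it's symmetric under z → −z, forcing even powers of z.
4. Against the integer gridlines: it crosses the z-axis at the gridline z = 0; it meets the x-axis at x = 0 (among the integer gridlines); one y-axis crossing is at y = 0.
5. Fitting integer coefficients to these (and the overall shape) gives p.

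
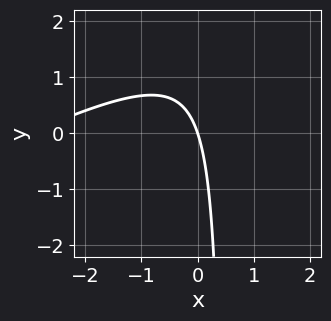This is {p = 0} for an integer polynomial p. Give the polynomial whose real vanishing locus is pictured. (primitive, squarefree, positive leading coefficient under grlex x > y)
Degree: a generic line meets the curve in up to 2 points, so deg p = 2.
Against the integer gridlines: it meets the y-axis at y = 0 (among the integer gridlines); it meets the x-axis at x = 0 (among the integer gridlines).
The integer polynomial consistent with all of this is the stated p.

x^2 - 2*x*y + 3*x + y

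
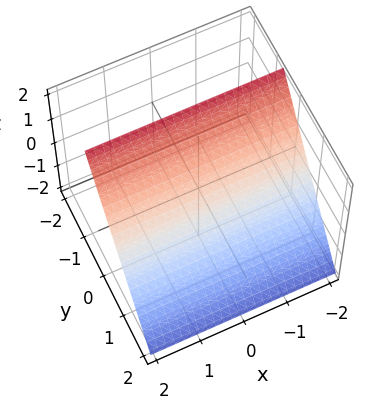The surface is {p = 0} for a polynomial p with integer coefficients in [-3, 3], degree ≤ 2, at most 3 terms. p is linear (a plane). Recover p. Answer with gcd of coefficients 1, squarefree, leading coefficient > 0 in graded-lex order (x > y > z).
First, deg p = 1. The surface is flat (a plane).
Then, from the visible intercepts: no x-intercept at any integer in the box; one z-axis crossing is at z = 1.
Finally, matching integer coefficients to the picture gives p.

3*y + 2*z - 2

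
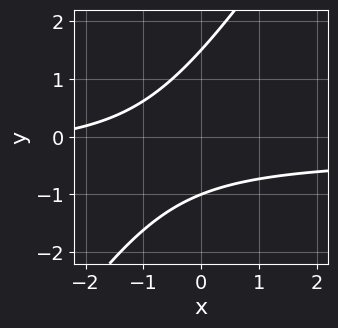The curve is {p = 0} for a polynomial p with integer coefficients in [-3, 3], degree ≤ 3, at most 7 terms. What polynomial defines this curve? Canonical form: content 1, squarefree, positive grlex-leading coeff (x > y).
3*x*y - 2*y^2 + x + y + 3

(a) Degree: no degree-1 curve has this shape, so deg p = 2.
(b) Checking where it meets the axes: it misses every integer gridline on the x-axis; one y-axis crossing is at y = -1.
(c) Assembling these constraints gives the stated polynomial.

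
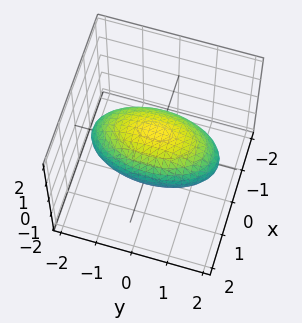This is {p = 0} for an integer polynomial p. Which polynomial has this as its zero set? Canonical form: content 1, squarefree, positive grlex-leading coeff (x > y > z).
3*x^2 + y^2 + 3*z^2 - 3

1. Degree: a closed, bounded, convex surface; a quadric, so deg p = 2.
2. Symmetries: the x ↦ −x reflection is a symmetry, so x appears only in even powers; it's symmetric under y → −y, forcing even powers of y; it's symmetric under z → −z, forcing even powers of z.
3. From the axis intercepts and sections: among the integer gridlines, it crosses the z-axis at z ∈ {-1, 1}; among the integer gridlines, it crosses the x-axis at x ∈ {-1, 1}.
4. Putting this together gives p.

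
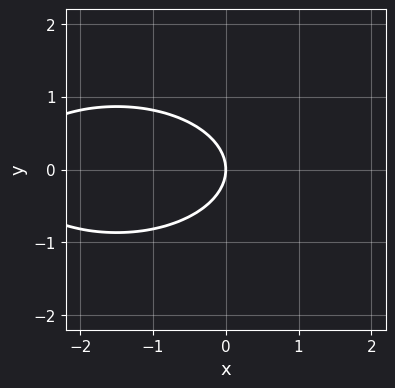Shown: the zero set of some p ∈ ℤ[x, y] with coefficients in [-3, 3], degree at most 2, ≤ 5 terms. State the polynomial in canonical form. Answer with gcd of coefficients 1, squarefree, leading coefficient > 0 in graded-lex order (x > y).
x^2 + 3*y^2 + 3*x

deg p = 2.
Symmetries: the y ↦ −y reflection is a symmetry, so y appears only in even powers.
From the visible intercepts: one y-axis crossing is at y = 0; one x-axis crossing is at x = 0.
Putting this together gives p.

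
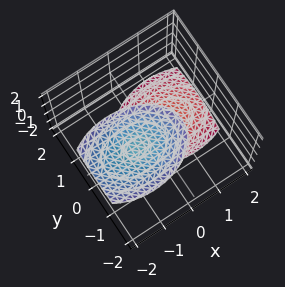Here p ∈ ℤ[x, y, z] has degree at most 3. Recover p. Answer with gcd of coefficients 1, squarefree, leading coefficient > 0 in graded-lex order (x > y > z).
I count 2 distinct pieces. They look like related sheets of one shape, so recover p as a whole.
The degree is 2 — no degree-1 surface has this shape.
Observable constraints: the surface avoids every integer x-axis point in the box; the surface avoids every integer y-axis point in the box.
Solving for integer coefficients yields p as stated.

x^2 + x*z + 2*y^2 + y*z - z^2 + 3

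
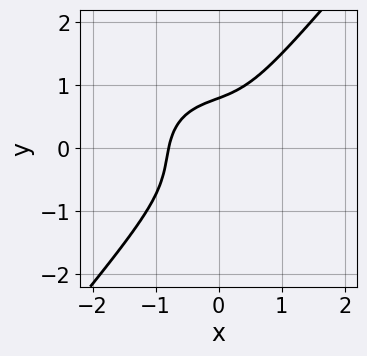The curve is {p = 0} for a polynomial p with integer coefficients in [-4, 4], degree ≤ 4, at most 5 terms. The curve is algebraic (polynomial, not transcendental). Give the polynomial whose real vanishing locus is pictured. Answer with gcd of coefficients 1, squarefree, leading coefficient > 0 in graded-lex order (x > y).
(a) The degree is 3 — a generic line meets the curve in up to 3 points.
(b) The integer polynomial consistent with all of this is the stated p.

2*x^3 + x*y^2 - 2*y^3 + x*y + 1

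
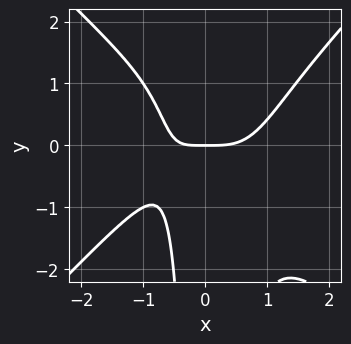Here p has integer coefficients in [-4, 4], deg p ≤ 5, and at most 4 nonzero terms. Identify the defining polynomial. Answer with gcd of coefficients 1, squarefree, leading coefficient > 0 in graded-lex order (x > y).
1. deg p = 4. A generic line meets the curve in up to 4 points.
2. Against the integer gridlines: one y-axis crossing is at y = 0; it meets the x-axis at x = 0 (among the integer gridlines).
3. Solving for integer coefficients yields p as stated.

x^4 - x^2*y^2 - x*y - y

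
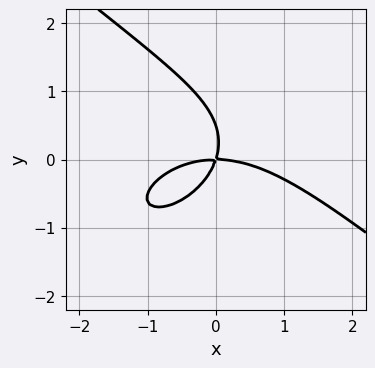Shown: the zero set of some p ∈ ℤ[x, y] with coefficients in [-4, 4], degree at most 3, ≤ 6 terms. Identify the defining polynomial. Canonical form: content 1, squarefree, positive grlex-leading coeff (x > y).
1. deg p = 3.
2. From the axis intercepts and sections: one x-axis crossing is at x = 0; it meets the y-axis at y = 0 (among the integer gridlines).
3. Together with the visible shape, these determine p as stated.

x^3 + 2*y^3 + 3*x*y - y^2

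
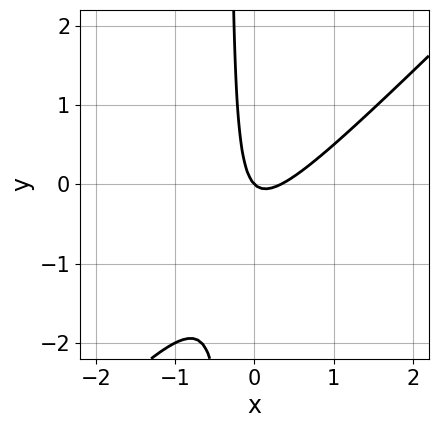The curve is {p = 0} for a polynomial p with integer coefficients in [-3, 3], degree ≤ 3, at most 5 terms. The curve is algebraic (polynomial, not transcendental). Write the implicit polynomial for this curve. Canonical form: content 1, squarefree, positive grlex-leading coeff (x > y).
The degree is 2 — a generic line meets the curve in up to 2 points.
From the visible intercepts: it crosses the x-axis at the gridline x = 0; it crosses the y-axis at the gridline y = 0.
Solving for integer coefficients yields p as stated.

3*x^2 - 3*x*y - x - y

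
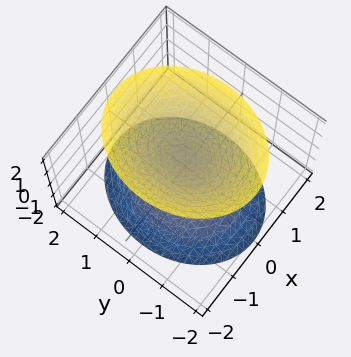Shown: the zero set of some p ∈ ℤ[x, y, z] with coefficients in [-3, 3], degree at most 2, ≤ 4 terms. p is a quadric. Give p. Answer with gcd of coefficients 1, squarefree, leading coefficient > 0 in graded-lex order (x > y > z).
(a) I count 2 distinct pieces.
(b) The degree is 2 — two sheets facing apart; a quadric.
(c) Symmetries: mirror symmetry x ↦ −x ⇒ only even powers of x; the y ↦ −y reflection is a symmetry, so y appears only in even powers; mirror symmetry z ↦ −z ⇒ only even powers of z.
(d) From the visible intercepts: it misses every integer gridline on the y-axis; it misses every integer gridline on the x-axis.
(e) Fitting integer coefficients to these (and the overall shape) gives p.

3*x^2 + 2*y^2 - 2*z^2 + 1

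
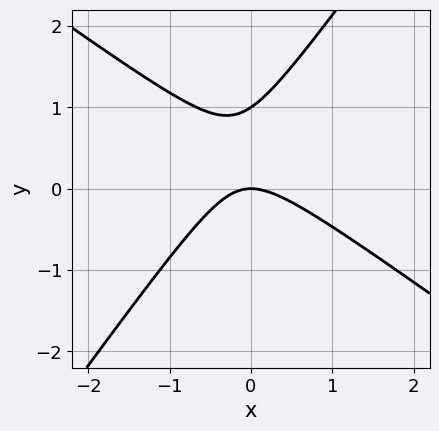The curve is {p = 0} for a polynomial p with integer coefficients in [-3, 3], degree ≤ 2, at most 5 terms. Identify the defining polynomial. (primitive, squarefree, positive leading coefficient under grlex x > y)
First, degree: no degree-1 curve has this shape, so deg p = 2.
Then, against the integer gridlines: among the integer gridlines, it crosses the y-axis at y ∈ {0, 1}; it meets the x-axis at x = 0 (among the integer gridlines).
Finally, these observations pin down the coefficients.

3*x^2 + 2*x*y - 3*y^2 + 3*y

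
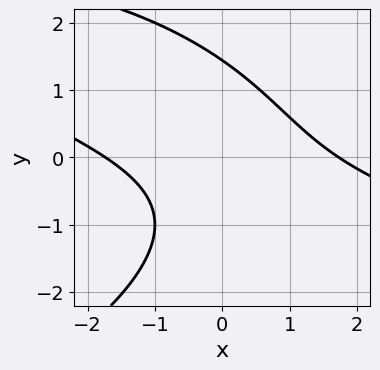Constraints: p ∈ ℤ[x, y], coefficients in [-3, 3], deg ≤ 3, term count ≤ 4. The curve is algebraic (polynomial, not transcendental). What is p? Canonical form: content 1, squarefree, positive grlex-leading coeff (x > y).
y^3 + x^2 + 3*x*y - 3

(a) deg p = 3. No degree-2 curve has this shape.
(b) Putting this together gives p.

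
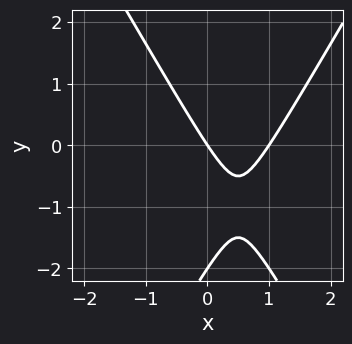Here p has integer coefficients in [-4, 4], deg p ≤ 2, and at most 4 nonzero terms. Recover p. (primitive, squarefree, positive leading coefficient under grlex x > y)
3*x^2 - y^2 - 3*x - 2*y

1. The degree is 2 — the shape is more complex than any degree-1 curve.
2. From the visible intercepts: among the integer gridlines, it crosses the y-axis at y ∈ {-2, 0}; among the integer gridlines, it crosses the x-axis at x ∈ {0, 1}.
3. Solving for integer coefficients yields p as stated.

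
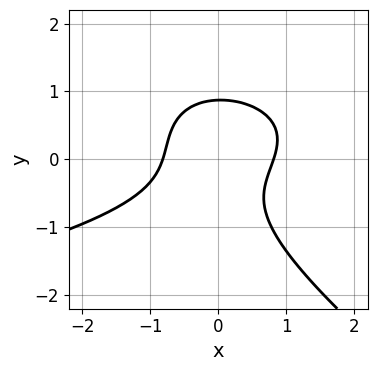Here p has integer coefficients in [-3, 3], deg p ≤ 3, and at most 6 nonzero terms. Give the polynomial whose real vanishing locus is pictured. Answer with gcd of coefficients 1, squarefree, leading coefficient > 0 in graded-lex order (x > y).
First, the degree is 3 — a generic line meets the curve in up to 3 points.
Finally, the integer polynomial consistent with all of this is the stated p.

2*x*y^2 + 3*y^3 + 3*x^2 - 2*x*y - 2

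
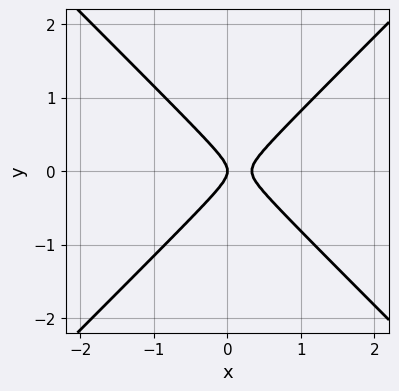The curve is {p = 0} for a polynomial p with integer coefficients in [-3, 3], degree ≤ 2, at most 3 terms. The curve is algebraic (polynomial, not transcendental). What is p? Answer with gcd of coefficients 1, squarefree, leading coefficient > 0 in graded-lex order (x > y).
(a) The degree is 2 — a generic line meets the curve in up to 2 points.
(b) Symmetries: mirror symmetry y ↦ −y ⇒ only even powers of y.
(c) From the axis intercepts and sections: it crosses the x-axis at the gridline x = 0; it crosses the y-axis at the gridline y = 0.
(d) Solving for integer coefficients yields p as stated.

3*x^2 - 3*y^2 - x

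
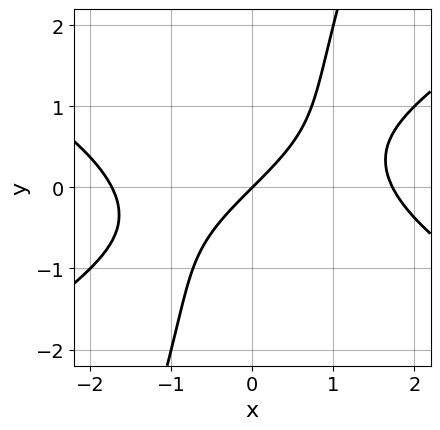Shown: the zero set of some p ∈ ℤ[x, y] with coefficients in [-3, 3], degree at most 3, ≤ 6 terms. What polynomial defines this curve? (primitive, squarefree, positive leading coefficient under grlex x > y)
First, deg p = 3. A generic line meets the curve in up to 3 points.
Then, checking where it meets the axes: it crosses the y-axis at the gridline y = 0; one x-axis crossing is at x = 0.
Finally, solving for integer coefficients yields p as stated.

x^3 - 3*x*y^2 + y^3 - 3*x + 3*y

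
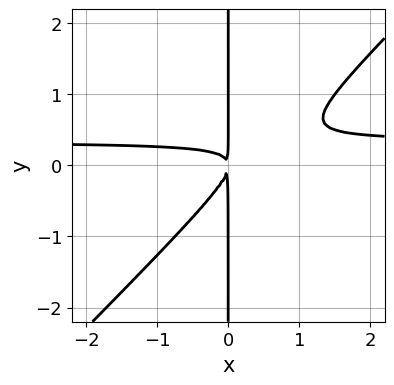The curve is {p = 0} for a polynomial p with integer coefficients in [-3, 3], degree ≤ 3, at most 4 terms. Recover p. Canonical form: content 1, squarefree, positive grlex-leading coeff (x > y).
deg p = 3. A generic line meets the curve in up to 3 points.
Reading off the gridlines: every point of the y-axis in the box is on the curve.
Fitting integer coefficients to these (and the overall shape) gives p.

3*x^2*y - 3*x*y^2 - x^2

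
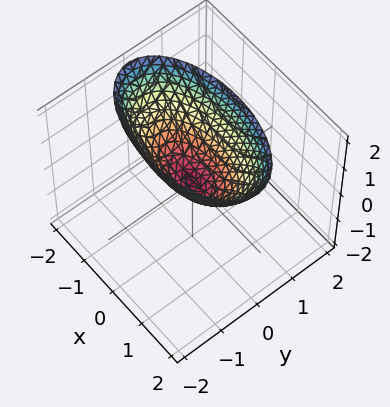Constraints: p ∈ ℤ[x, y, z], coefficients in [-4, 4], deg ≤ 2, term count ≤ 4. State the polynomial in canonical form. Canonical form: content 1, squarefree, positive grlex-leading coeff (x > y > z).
Degree: a single bowl opening along one axis; a quadric, so deg p = 2.
Symmetries: the x ↦ −x reflection is a symmetry, so x appears only in even powers; it's symmetric under y → −y, forcing even powers of y.
From the visible intercepts: it crosses the x-axis at the gridline x = 0; it meets the y-axis at y = 0 (among the integer gridlines).
The integer polynomial consistent with all of this is the stated p.

x^2 + 3*y^2 - 2*z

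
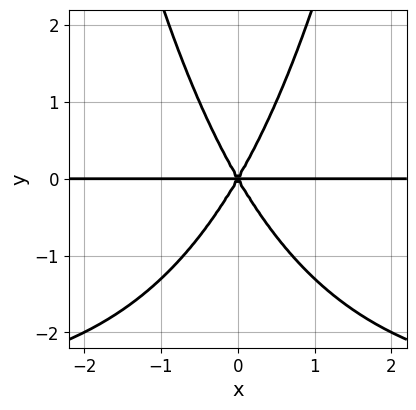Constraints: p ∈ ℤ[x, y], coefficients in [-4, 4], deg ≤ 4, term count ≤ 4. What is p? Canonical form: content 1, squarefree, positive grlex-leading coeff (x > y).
deg p = 4. The shape is more complex than any degree-3 curve.
Symmetries: mirror symmetry x ↦ −x ⇒ only even powers of x.
From the axis intercepts and sections: the visible x-axis segment lies entirely on the curve; it meets the y-axis at y = 0 (among the integer gridlines).
These observations pin down the coefficients.

x^2*y^2 + 3*x^2*y - y^3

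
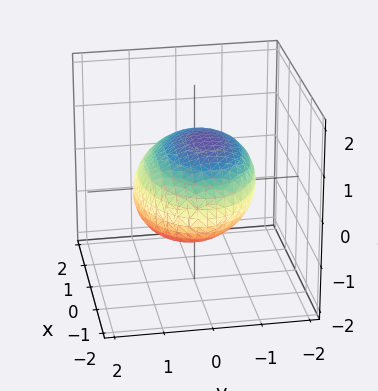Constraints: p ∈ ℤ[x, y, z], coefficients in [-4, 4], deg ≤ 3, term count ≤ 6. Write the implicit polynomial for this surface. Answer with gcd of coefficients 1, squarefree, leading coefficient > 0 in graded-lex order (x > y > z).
First, the degree is 2 — a generic line meets the surface in up to 2 points.
Next, from the visible intercepts: the z-axis gridline crossings are at z ∈ {-1, 1}.
Finally, these observations pin down the coefficients.

x^2 + 2*y^2 + y*z + 3*z^2 - 3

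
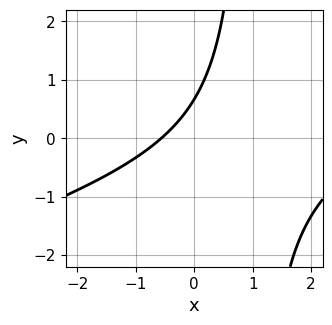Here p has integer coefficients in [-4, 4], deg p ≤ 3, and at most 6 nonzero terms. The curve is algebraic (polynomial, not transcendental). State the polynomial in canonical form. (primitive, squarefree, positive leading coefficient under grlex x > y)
x^2 - 3*x*y - 3*x + 3*y - 2

Degree: a generic line meets the curve in up to 2 points, so deg p = 2.
The integer polynomial consistent with all of this is the stated p.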